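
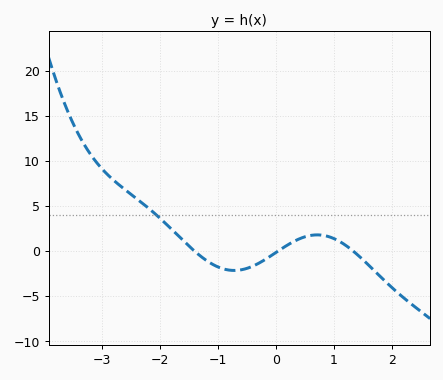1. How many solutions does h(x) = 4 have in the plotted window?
1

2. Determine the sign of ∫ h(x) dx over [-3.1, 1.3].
positive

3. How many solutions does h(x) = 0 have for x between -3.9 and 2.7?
3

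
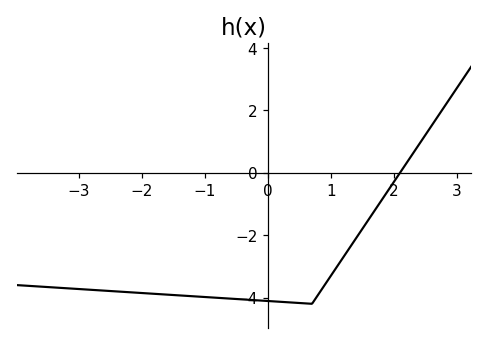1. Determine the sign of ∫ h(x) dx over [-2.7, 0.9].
negative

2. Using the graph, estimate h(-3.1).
-3.71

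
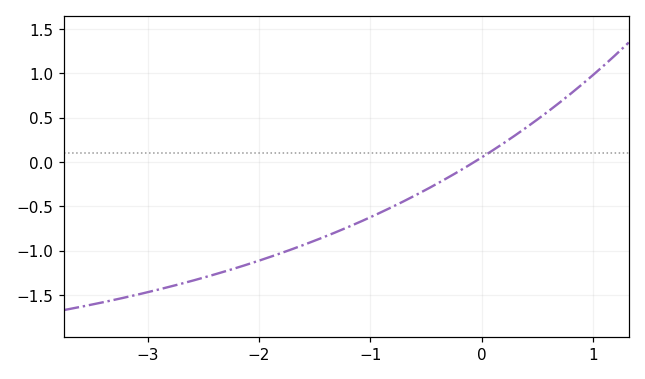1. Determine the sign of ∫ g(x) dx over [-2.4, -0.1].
negative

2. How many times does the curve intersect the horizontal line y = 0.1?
1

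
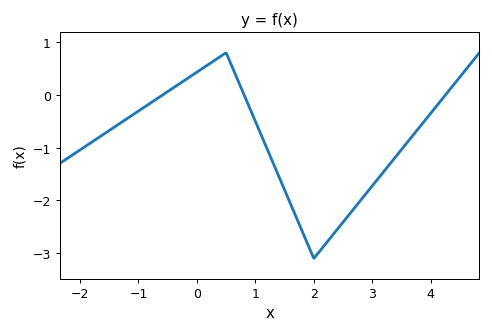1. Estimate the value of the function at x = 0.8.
0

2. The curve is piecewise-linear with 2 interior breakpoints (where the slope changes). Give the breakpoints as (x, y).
(0.5, 0.8); (2, -3.1)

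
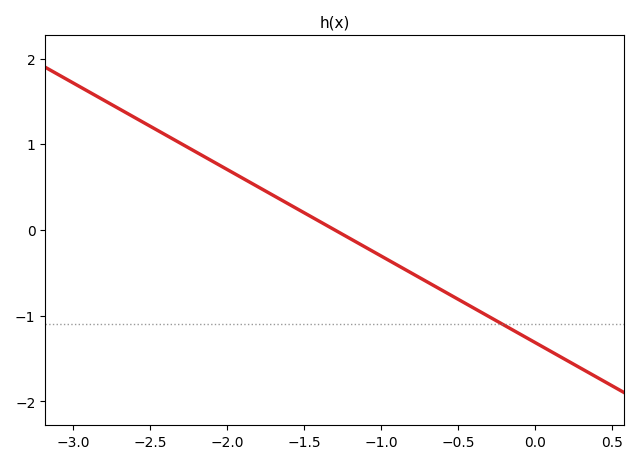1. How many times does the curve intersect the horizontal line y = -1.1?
1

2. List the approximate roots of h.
-1.3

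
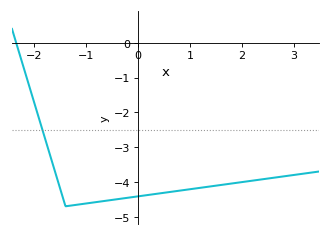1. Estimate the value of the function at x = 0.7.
-4.27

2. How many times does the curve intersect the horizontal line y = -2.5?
1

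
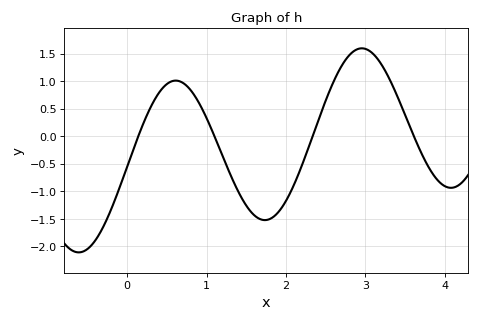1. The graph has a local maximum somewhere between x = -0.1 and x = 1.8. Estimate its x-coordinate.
0.6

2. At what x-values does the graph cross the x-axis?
0.1, 1.1, 2.3, 3.6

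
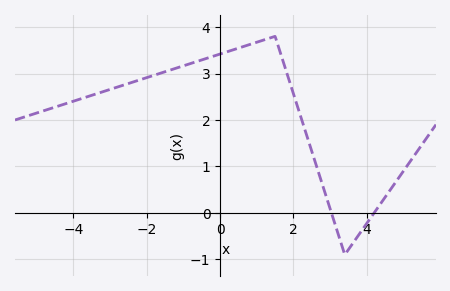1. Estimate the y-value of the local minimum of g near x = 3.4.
-0.899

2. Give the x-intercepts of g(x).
3.04, 4.2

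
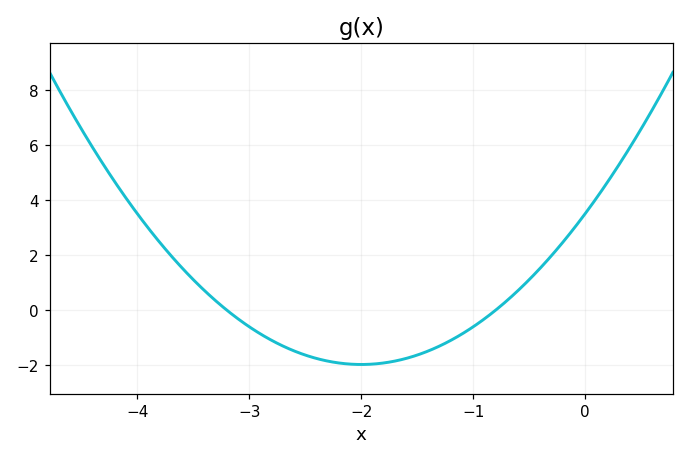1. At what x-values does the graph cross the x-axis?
-3.2, -0.8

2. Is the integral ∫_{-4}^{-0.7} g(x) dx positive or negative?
negative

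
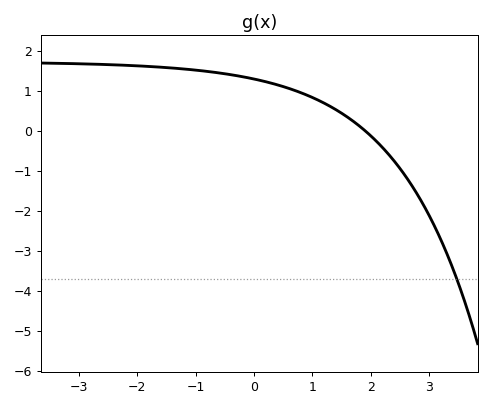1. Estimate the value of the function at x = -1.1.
1.5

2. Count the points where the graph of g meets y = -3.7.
1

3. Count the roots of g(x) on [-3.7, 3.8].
1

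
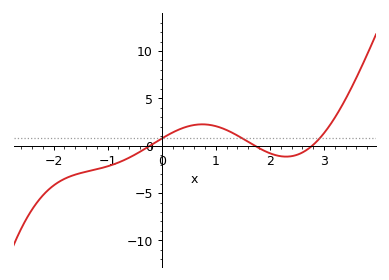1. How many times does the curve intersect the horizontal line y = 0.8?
3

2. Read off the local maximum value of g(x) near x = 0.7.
2.26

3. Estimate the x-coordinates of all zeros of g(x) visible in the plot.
-0.217, 1.72, 2.78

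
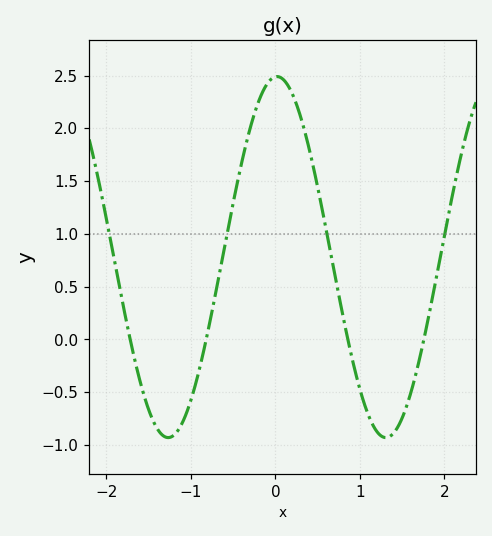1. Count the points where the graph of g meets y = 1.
4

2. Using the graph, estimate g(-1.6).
-0.397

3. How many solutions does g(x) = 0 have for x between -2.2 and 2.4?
4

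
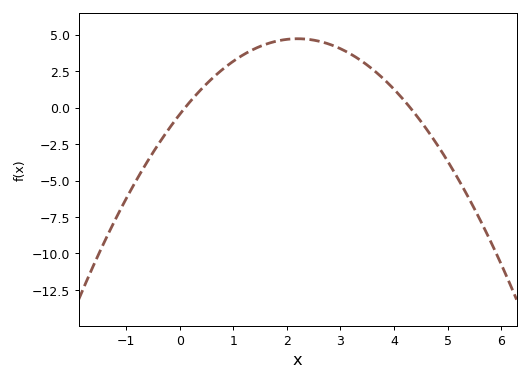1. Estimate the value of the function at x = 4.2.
0.5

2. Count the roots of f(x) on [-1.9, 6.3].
2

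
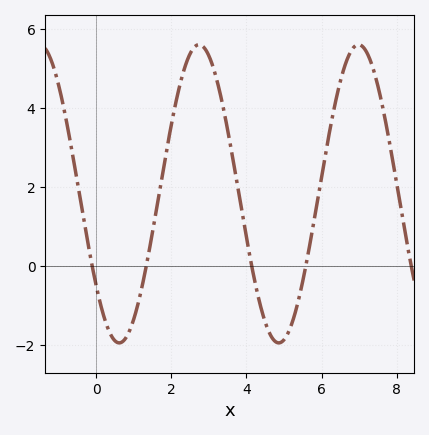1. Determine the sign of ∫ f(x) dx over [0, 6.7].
positive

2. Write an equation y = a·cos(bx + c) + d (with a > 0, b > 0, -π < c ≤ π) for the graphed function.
y = 3.78cos(1.48x + 2.23) + 1.83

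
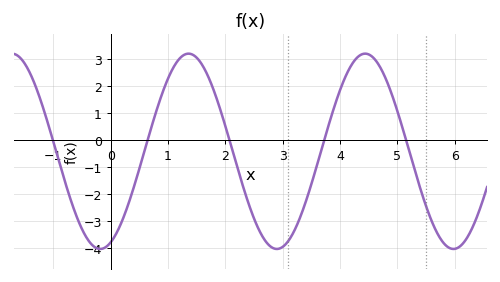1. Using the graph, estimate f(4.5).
3.2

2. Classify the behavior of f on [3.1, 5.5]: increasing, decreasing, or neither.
neither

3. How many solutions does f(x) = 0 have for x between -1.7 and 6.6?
5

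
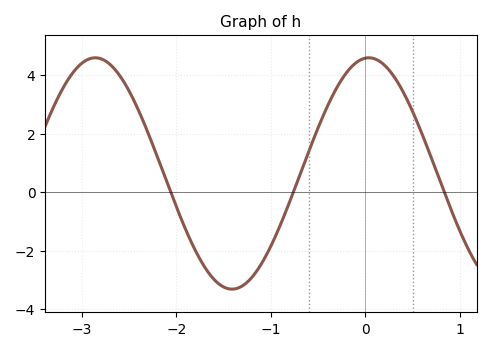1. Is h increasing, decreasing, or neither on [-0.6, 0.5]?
neither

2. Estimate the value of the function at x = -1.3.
-3.2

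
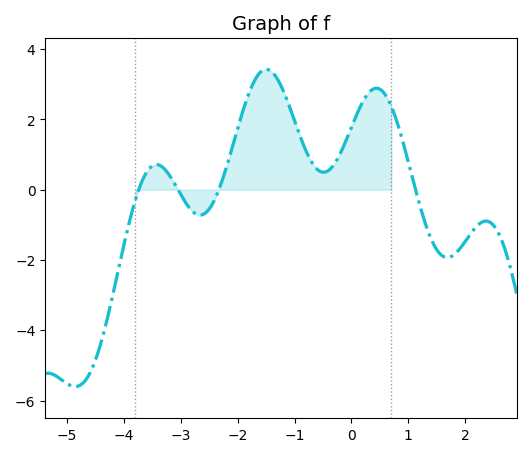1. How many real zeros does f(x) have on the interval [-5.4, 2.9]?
4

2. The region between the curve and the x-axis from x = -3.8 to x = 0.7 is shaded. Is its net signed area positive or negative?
positive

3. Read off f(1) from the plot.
0.8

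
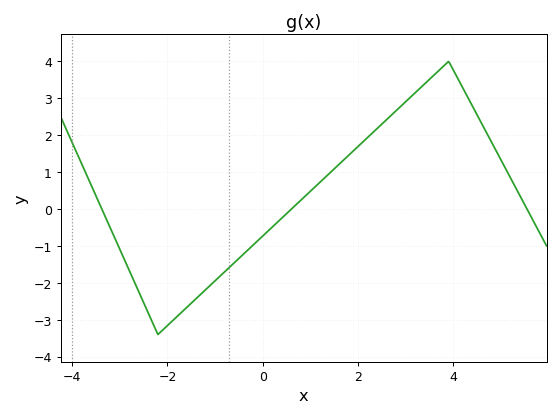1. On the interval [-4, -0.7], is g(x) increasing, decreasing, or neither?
neither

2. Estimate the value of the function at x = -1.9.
-3.04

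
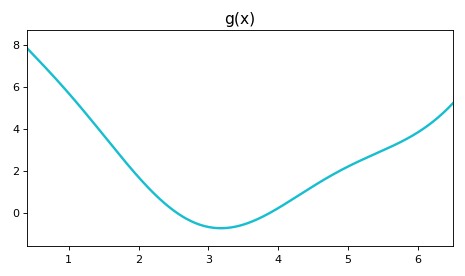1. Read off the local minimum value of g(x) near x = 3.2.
-0.8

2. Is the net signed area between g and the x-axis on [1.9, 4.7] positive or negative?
positive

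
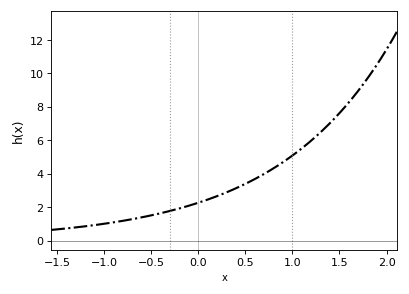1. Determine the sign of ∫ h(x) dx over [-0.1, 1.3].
positive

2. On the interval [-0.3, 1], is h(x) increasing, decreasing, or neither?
increasing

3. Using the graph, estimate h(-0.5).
1.52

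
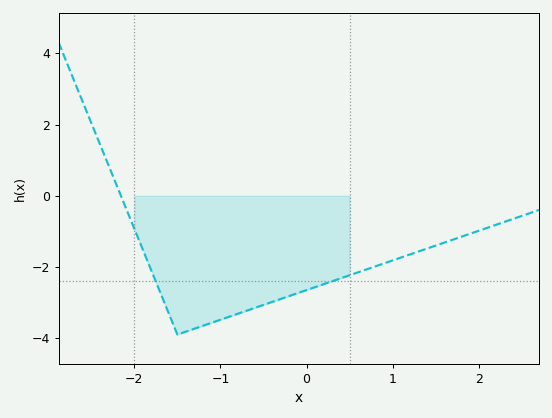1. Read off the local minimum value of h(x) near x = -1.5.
-3.8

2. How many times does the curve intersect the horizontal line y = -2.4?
2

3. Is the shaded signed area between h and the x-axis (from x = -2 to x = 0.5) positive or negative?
negative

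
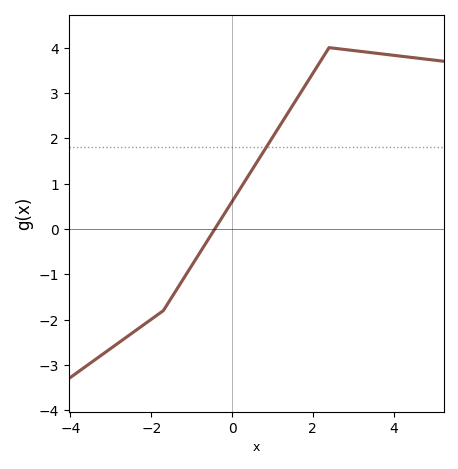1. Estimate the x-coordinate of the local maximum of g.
2.4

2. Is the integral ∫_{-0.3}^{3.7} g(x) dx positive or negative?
positive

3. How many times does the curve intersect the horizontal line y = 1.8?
1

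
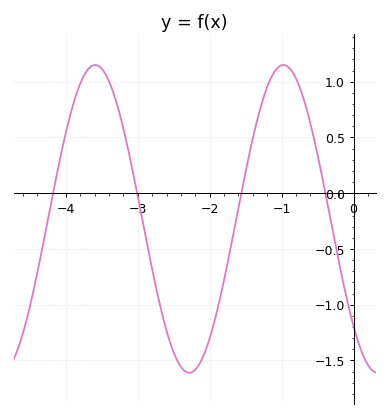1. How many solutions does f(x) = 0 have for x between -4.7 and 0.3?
4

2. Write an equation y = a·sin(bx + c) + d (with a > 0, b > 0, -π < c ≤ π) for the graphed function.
y = 1.38sin(2.4x - 2.37) - 0.23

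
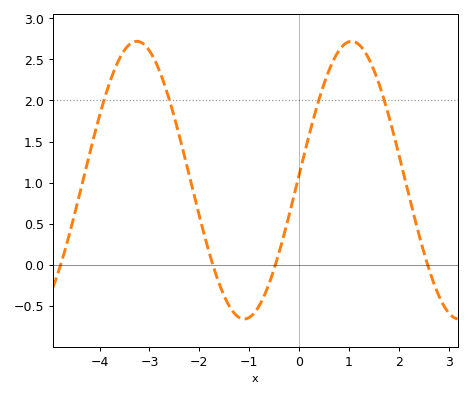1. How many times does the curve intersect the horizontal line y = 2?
4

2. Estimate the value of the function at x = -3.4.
2.7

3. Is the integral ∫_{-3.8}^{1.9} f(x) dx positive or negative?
positive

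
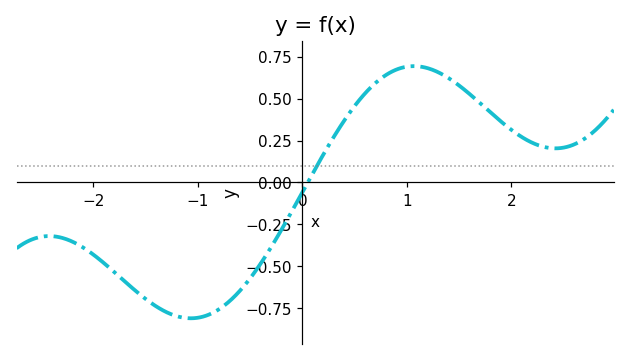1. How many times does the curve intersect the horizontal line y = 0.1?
1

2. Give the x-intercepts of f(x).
0.1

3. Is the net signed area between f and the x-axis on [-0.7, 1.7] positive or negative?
positive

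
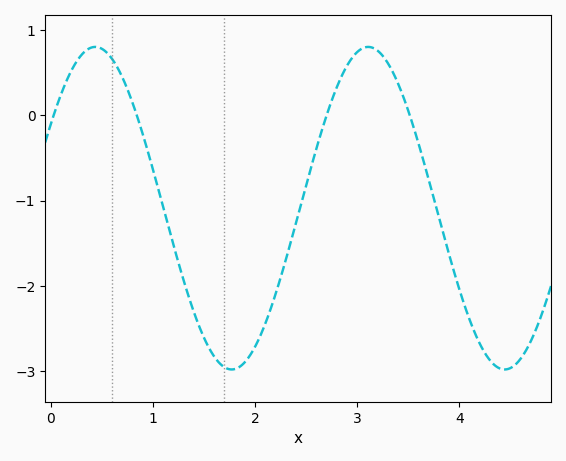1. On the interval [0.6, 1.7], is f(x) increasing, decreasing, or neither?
decreasing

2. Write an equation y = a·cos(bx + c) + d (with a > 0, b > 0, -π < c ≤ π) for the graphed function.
y = 1.89cos(2.35x - 1.02) - 1.09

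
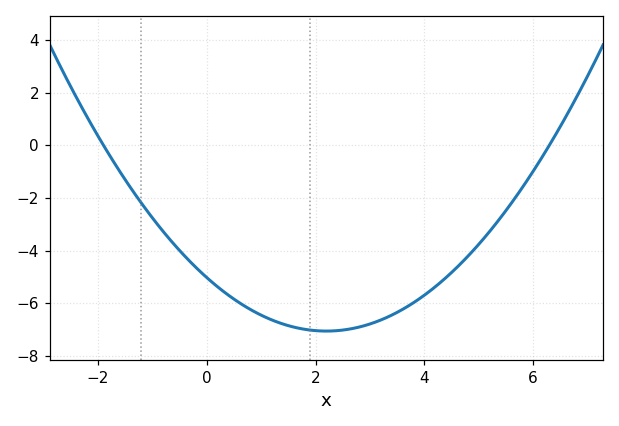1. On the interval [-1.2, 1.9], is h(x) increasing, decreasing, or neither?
decreasing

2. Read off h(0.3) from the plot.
-5.54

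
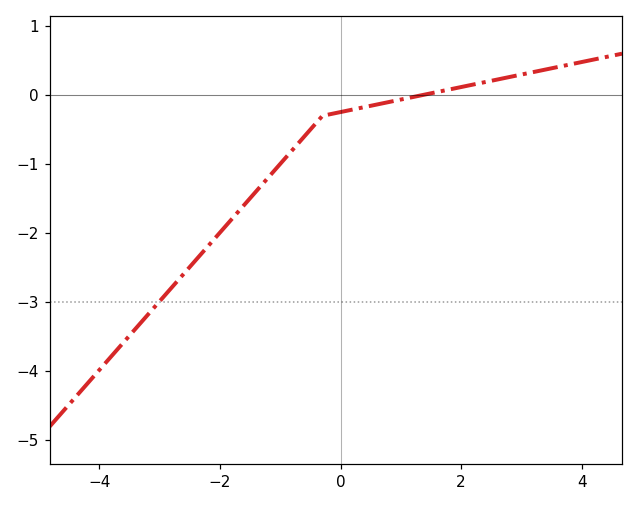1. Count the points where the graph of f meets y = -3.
1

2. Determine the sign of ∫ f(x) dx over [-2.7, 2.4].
negative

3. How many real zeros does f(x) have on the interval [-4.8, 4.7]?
1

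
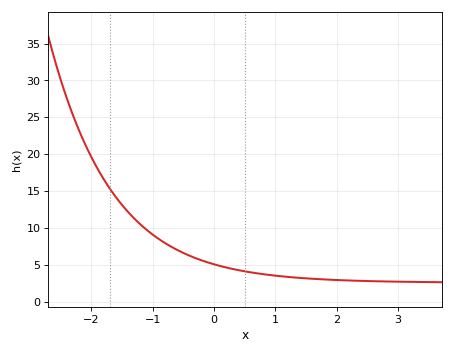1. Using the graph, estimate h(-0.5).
6.66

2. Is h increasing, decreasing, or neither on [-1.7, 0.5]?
decreasing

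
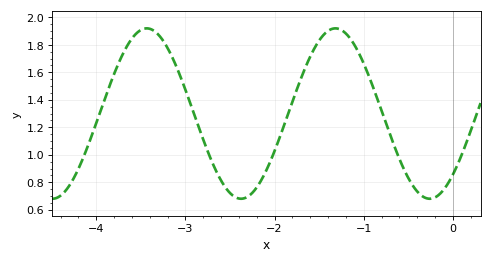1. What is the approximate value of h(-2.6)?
0.813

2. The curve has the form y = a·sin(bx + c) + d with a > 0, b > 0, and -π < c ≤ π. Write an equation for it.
y = 0.62sin(2.97x - 0.8) + 1.3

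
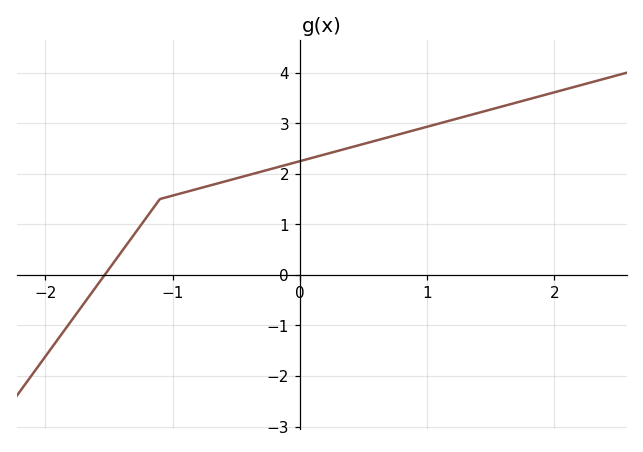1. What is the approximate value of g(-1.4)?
0.5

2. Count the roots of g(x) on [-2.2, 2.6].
1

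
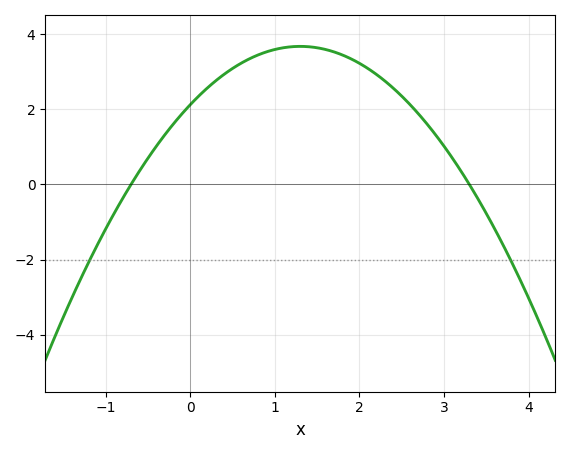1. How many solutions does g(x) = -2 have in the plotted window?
2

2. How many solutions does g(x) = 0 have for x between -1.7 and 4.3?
2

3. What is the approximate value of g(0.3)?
2.8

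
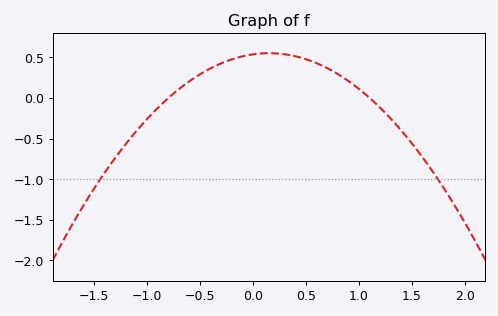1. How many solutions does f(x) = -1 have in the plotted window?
2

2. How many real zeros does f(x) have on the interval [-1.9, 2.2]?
2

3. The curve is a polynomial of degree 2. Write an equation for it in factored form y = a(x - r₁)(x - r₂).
y = -0.61(x + 0.8)(x - 1.1)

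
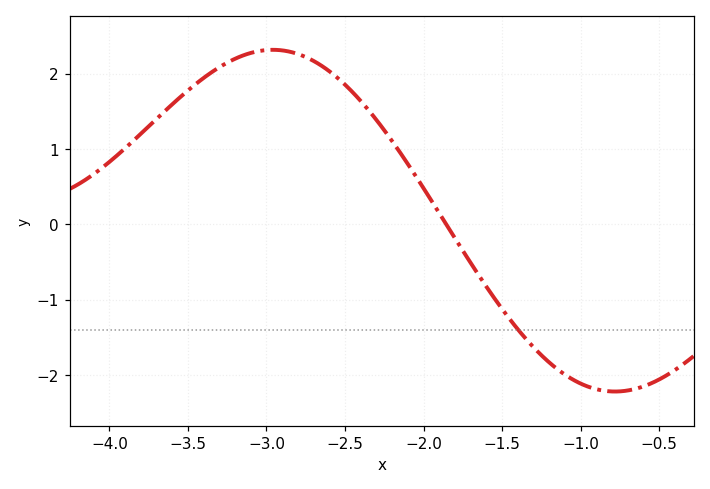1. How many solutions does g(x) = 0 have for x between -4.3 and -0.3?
1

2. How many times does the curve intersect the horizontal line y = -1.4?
1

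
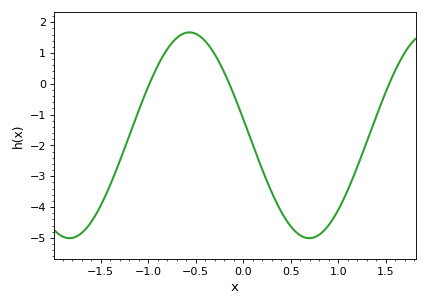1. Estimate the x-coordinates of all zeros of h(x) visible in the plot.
-0.987, -0.146, 1.54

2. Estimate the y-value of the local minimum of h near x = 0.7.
-5.01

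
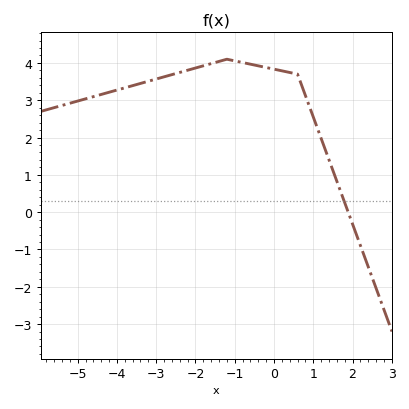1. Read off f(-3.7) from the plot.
3.36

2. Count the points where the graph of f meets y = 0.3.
1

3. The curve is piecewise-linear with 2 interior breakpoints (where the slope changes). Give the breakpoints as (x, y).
(-1.2, 4.1); (0.6, 3.7)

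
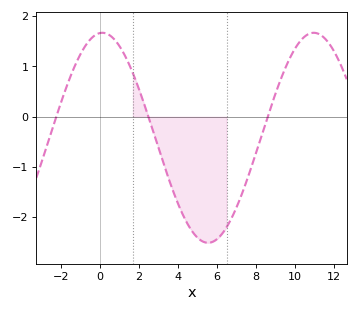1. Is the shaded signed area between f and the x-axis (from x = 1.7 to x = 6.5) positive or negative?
negative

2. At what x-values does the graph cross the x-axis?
-2.22, 2.5, 8.61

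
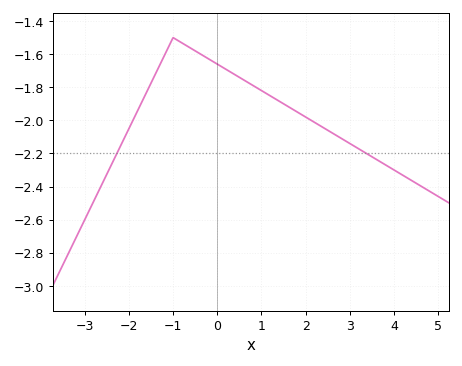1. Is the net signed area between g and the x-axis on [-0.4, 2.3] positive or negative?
negative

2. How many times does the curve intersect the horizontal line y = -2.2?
2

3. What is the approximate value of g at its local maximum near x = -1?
-1.5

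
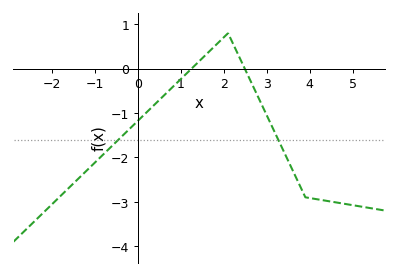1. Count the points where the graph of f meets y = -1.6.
2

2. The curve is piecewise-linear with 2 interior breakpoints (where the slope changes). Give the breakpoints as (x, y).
(2.1, 0.8); (3.9, -2.9)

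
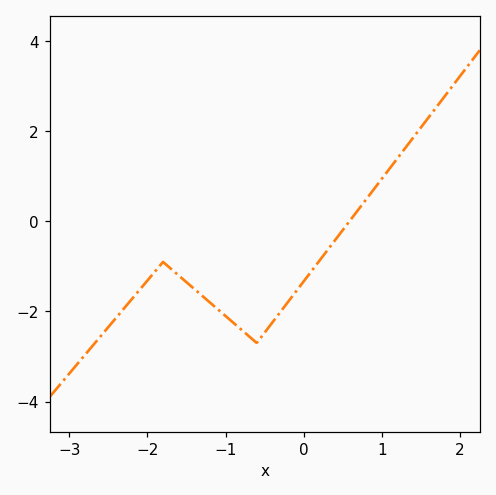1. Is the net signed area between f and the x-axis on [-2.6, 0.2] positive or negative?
negative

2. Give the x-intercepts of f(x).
0.6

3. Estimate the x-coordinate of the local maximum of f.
-1.8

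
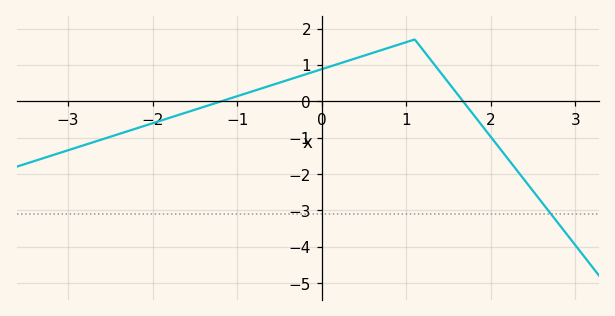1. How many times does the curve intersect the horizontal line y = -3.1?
1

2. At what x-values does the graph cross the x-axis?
-1.2, 1.7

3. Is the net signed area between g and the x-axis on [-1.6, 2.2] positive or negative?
positive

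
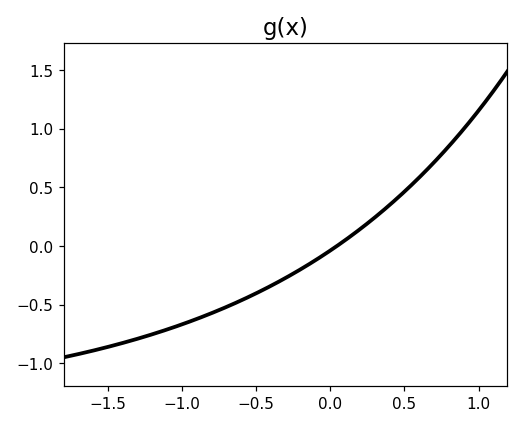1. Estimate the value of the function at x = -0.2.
-0.2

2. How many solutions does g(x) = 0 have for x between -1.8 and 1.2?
1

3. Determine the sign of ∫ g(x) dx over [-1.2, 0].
negative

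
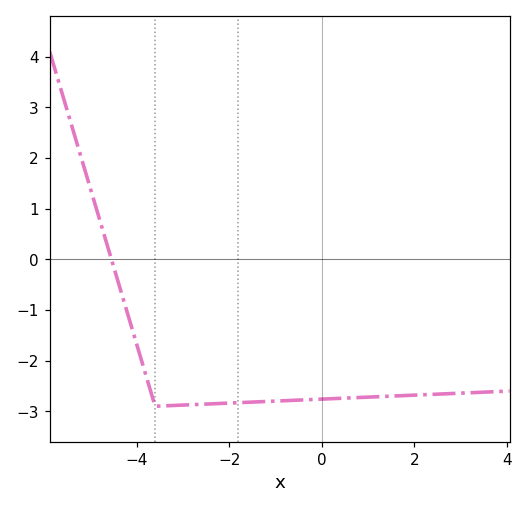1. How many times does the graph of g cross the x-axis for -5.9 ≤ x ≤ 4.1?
1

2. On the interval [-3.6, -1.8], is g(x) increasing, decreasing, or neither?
increasing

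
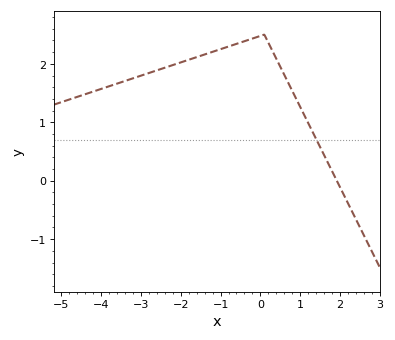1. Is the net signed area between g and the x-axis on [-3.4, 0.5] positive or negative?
positive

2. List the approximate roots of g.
2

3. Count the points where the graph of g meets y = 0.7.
1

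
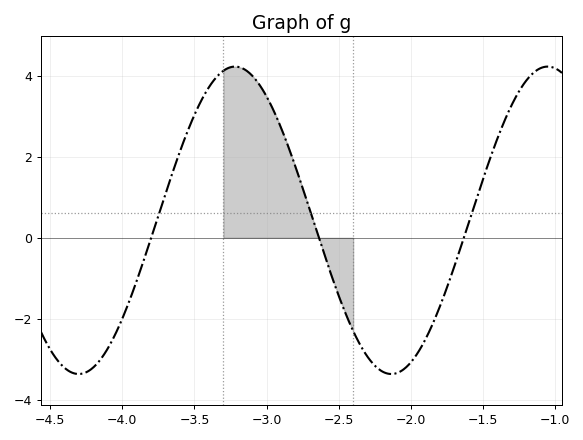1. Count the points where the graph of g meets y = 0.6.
3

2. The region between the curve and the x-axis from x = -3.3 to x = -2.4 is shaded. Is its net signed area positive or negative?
positive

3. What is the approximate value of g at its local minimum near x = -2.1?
-3.4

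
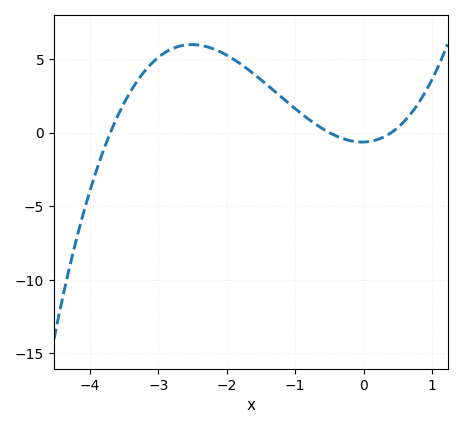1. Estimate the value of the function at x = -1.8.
4.67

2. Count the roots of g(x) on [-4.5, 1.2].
3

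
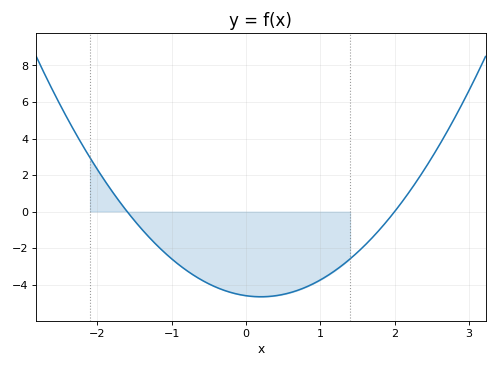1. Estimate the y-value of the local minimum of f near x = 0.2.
-4.67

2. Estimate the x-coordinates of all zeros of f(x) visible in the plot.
-1.6, 2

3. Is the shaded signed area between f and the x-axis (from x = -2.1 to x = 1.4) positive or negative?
negative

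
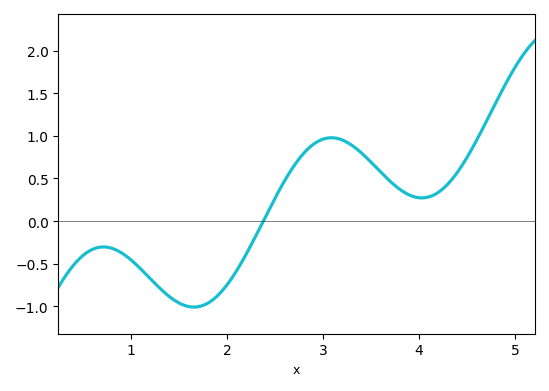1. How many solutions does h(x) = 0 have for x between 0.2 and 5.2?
1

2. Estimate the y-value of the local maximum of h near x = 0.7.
-0.3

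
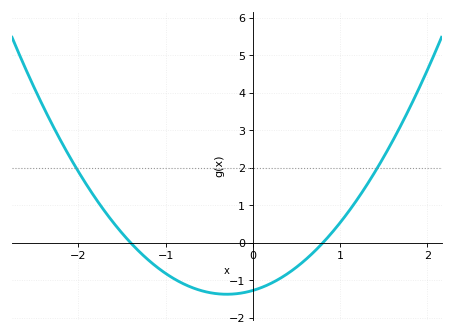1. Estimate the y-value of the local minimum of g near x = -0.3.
-1.4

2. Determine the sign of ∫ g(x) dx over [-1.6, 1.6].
negative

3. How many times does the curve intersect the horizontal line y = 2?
2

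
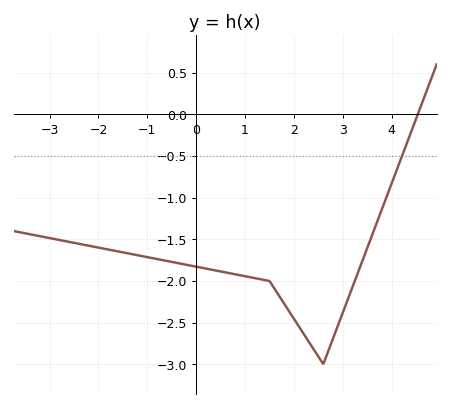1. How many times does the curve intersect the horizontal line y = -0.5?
1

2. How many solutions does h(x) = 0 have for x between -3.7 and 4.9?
1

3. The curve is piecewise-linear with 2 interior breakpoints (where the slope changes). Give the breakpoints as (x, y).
(1.5, -2); (2.6, -3)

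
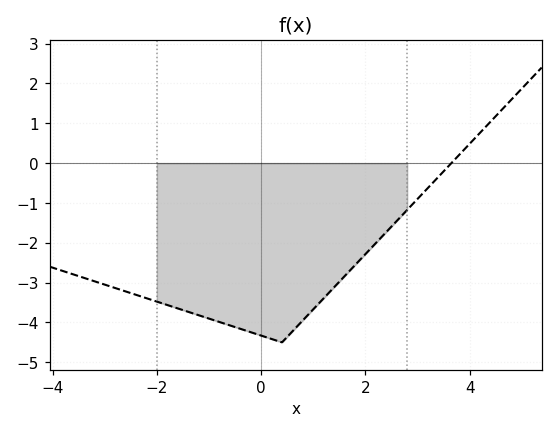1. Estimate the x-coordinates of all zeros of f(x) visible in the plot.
3.6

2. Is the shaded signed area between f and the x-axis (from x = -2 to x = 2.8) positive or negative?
negative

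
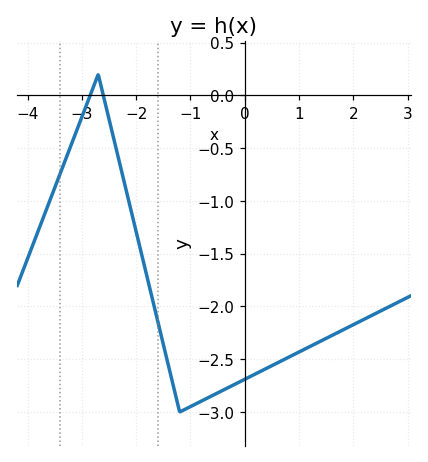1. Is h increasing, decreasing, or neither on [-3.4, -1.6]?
neither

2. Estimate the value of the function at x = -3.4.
-0.739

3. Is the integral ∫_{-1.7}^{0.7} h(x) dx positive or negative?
negative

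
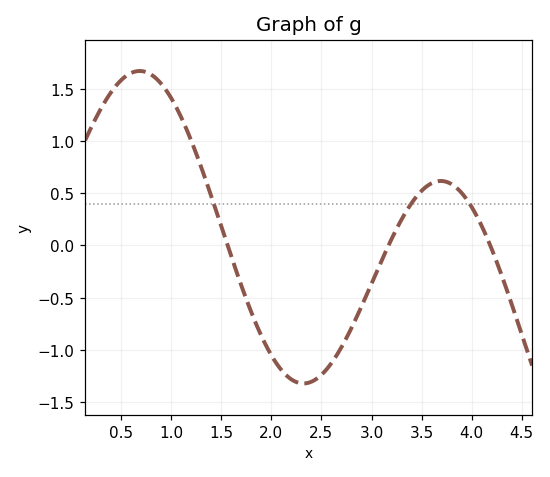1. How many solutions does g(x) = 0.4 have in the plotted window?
3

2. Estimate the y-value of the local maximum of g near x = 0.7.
1.65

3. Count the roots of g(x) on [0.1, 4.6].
3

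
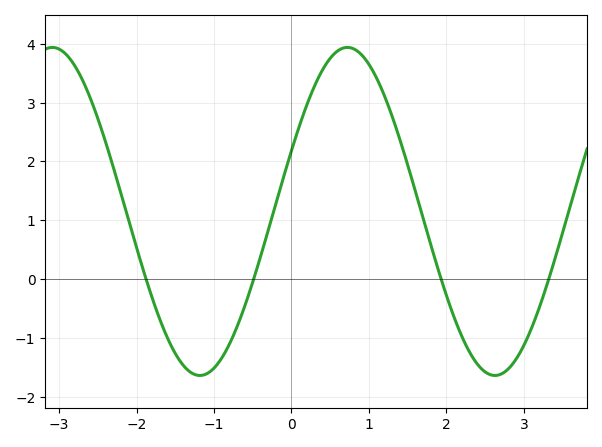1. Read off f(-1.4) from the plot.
-1.5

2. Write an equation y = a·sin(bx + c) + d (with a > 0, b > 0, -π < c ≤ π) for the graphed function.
y = 2.79sin(1.6x + 0.38) + 1.15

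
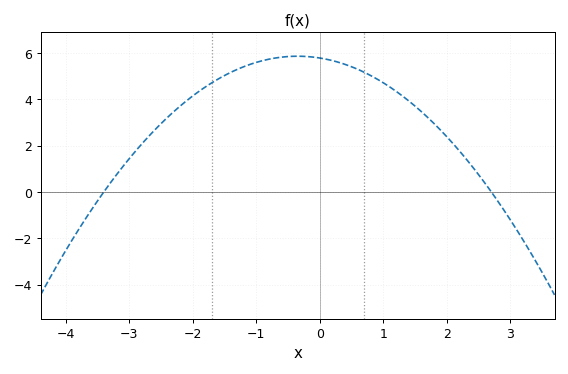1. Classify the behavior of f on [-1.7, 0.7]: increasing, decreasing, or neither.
neither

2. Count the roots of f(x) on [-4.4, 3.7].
2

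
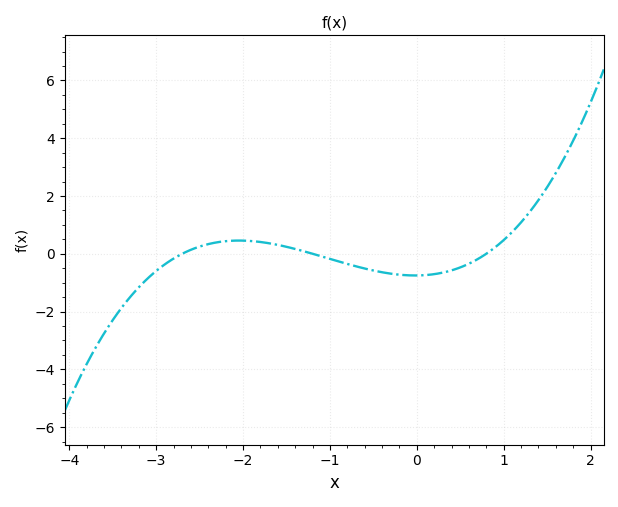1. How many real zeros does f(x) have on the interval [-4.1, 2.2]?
3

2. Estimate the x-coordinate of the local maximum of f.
-2.05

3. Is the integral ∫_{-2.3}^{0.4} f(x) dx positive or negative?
negative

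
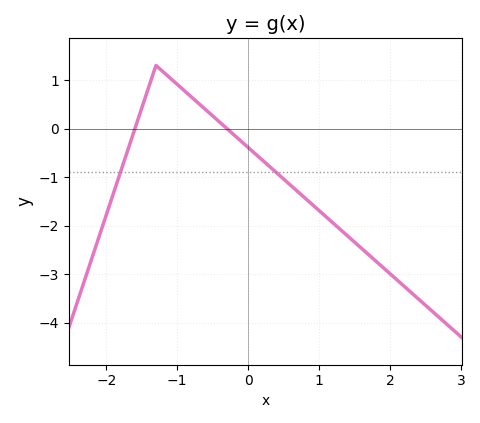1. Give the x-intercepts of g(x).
-1.6, -0.3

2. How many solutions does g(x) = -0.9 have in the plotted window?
2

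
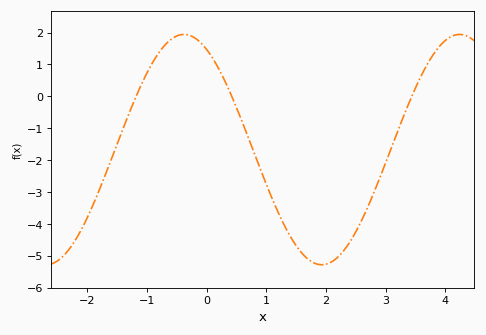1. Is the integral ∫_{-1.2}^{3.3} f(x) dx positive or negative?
negative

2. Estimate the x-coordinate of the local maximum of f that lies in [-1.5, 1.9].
-0.4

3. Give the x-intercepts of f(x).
-1.2, 0.4, 3.4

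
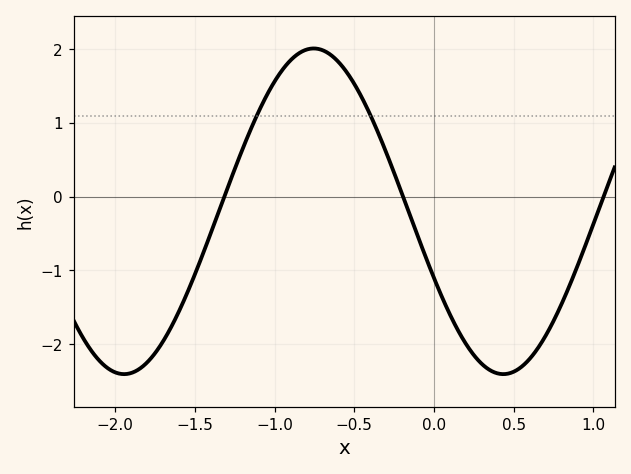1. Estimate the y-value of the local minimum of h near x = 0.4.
-2.41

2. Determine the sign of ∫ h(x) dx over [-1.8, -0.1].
positive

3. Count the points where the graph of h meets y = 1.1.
2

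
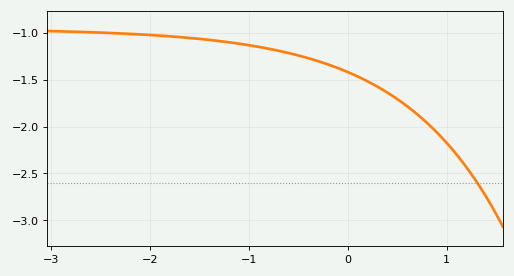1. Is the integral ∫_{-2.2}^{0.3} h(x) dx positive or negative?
negative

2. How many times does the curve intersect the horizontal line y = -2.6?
1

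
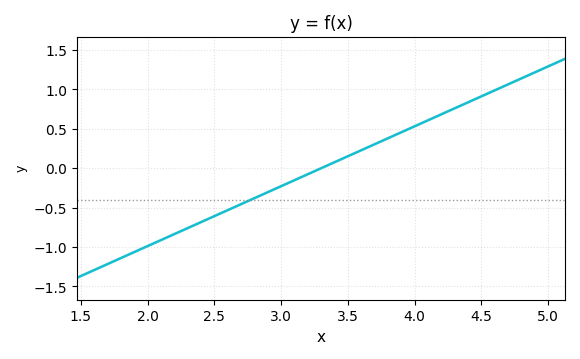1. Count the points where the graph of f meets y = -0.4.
1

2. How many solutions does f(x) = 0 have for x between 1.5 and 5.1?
1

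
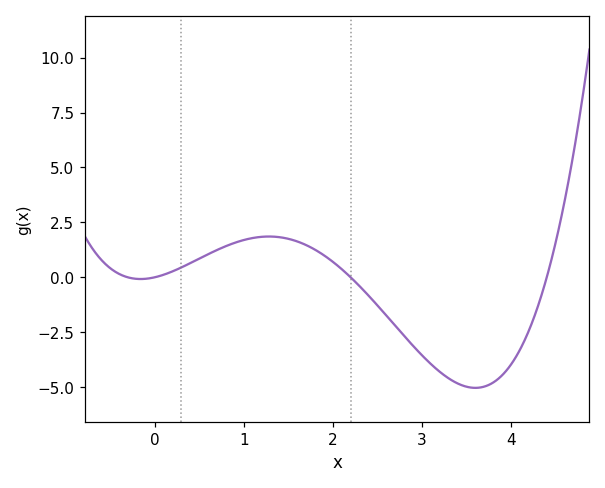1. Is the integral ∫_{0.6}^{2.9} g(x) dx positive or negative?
positive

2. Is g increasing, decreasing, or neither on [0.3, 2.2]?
neither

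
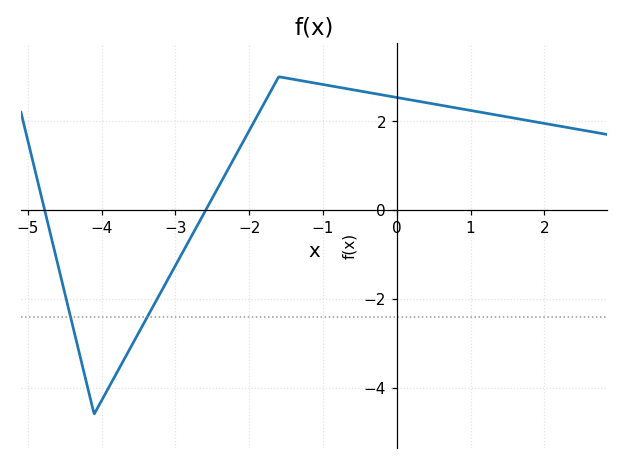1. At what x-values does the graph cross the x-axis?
-4.8, -2.6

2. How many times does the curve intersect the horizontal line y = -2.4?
2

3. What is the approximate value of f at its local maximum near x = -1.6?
3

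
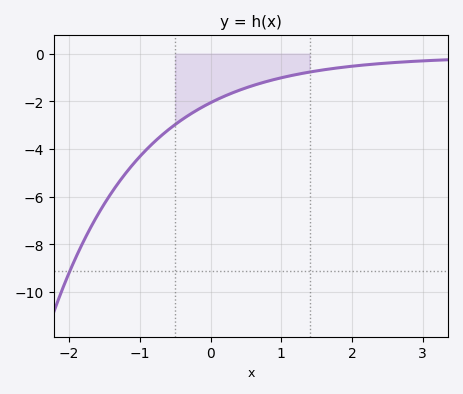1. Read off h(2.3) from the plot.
-0.4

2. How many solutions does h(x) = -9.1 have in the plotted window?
1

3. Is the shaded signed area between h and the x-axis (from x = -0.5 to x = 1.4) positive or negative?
negative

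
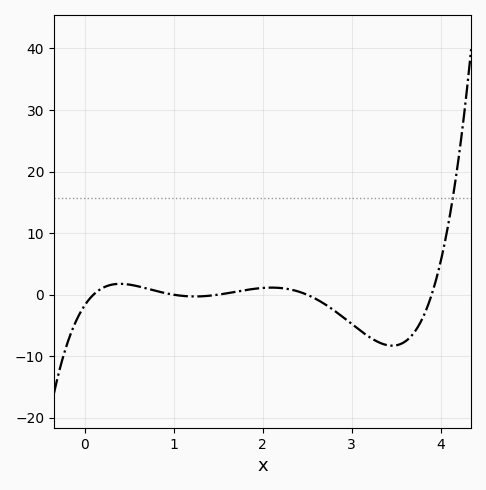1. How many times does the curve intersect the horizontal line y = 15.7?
1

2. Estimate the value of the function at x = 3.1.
-6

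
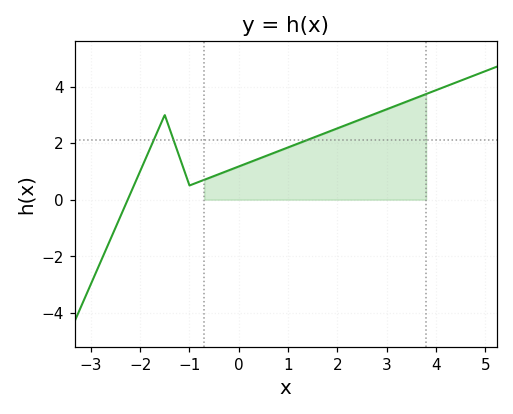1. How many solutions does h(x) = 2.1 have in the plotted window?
3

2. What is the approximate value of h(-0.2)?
1.04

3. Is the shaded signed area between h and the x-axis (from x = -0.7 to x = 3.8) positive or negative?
positive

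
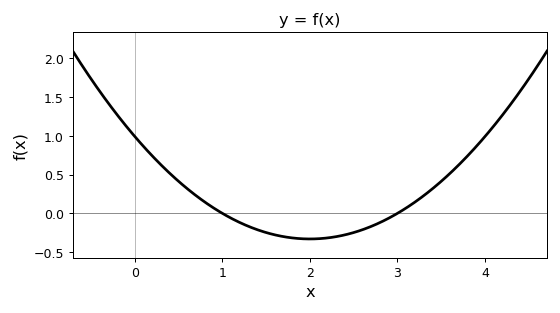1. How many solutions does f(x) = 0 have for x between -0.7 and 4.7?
2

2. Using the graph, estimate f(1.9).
-0.35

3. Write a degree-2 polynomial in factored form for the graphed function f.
y = 0.33(x - 1)(x - 3)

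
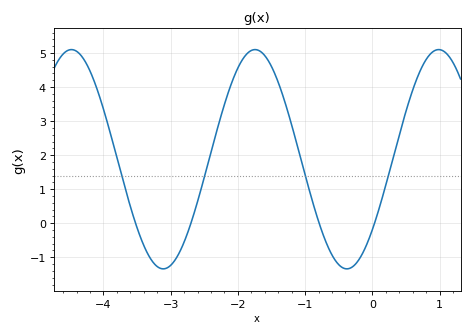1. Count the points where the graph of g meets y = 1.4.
4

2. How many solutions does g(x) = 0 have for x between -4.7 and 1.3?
4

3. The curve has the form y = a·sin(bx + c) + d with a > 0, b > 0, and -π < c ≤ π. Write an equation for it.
y = 3.22sin(2.3x - 0.7) + 1.88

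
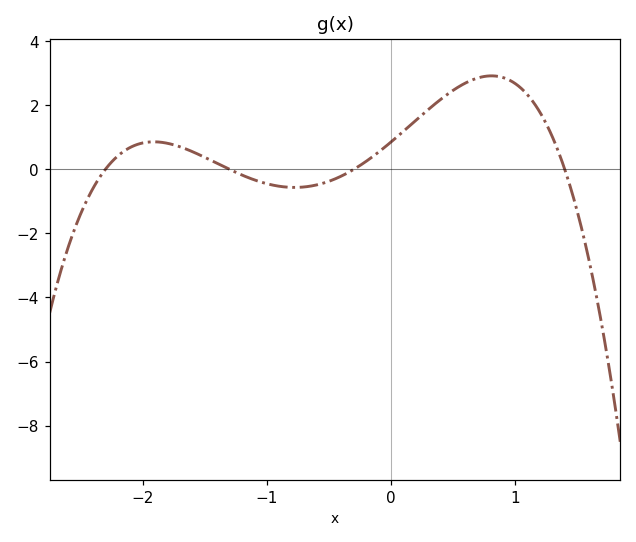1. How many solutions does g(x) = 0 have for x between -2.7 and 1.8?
4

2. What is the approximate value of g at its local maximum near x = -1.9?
0.8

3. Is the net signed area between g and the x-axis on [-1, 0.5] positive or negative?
positive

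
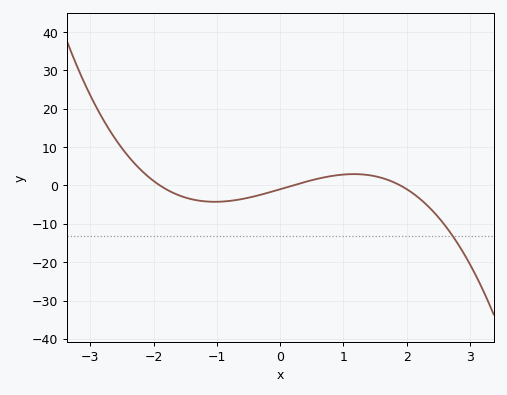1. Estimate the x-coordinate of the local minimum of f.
-1.03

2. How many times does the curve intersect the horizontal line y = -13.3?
1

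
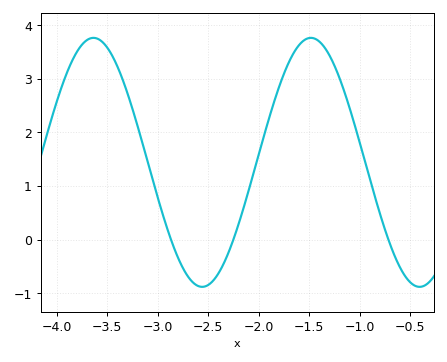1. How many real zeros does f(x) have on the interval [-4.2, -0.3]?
3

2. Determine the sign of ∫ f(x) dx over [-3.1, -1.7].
positive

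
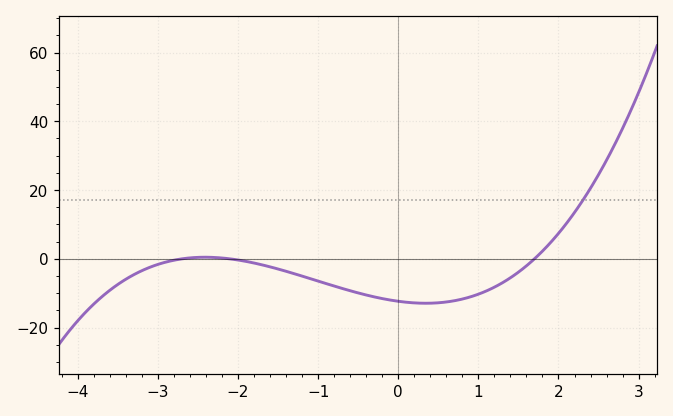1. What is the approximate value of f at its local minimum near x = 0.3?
-12.9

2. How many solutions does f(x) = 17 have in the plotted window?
1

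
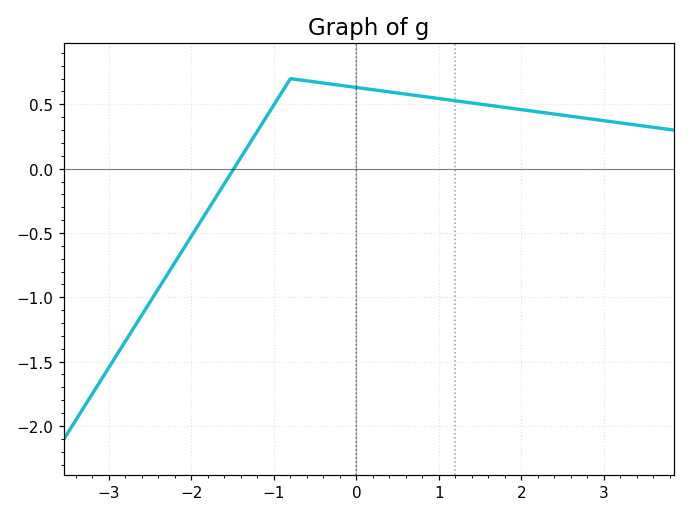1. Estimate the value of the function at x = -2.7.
-1.24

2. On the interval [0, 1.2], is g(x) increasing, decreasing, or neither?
decreasing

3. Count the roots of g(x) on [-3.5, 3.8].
1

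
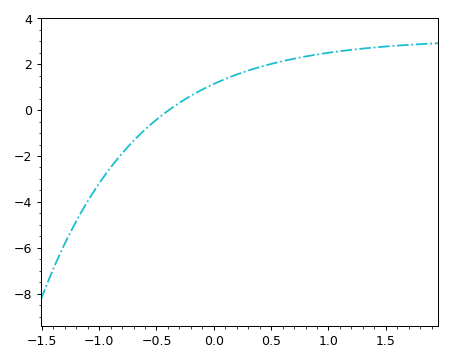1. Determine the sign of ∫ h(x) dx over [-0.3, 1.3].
positive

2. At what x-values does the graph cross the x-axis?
-0.392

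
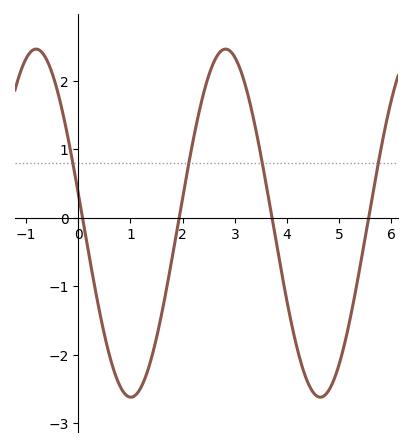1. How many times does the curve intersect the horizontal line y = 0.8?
4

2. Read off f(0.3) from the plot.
-0.9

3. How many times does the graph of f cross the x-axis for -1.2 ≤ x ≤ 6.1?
4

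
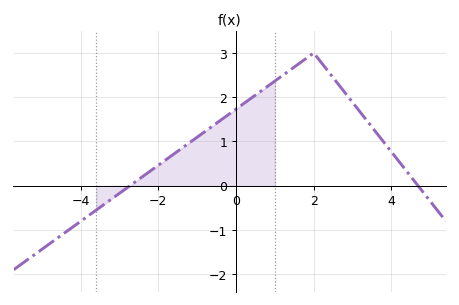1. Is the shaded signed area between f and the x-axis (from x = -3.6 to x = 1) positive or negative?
positive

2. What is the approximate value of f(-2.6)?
0.084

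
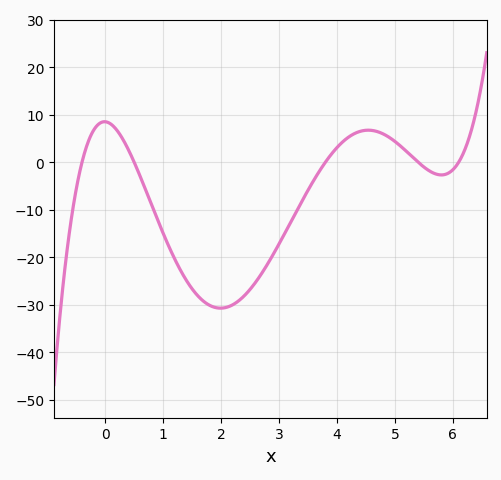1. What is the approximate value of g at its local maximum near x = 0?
9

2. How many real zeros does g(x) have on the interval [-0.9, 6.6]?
5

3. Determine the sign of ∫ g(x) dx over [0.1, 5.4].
negative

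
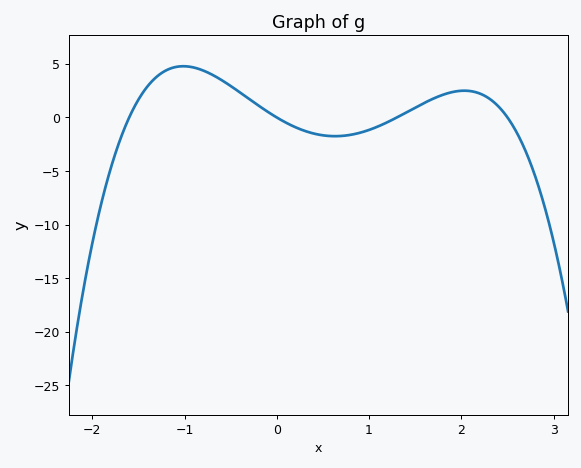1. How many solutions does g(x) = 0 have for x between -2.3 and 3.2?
4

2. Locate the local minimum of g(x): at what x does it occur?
0.631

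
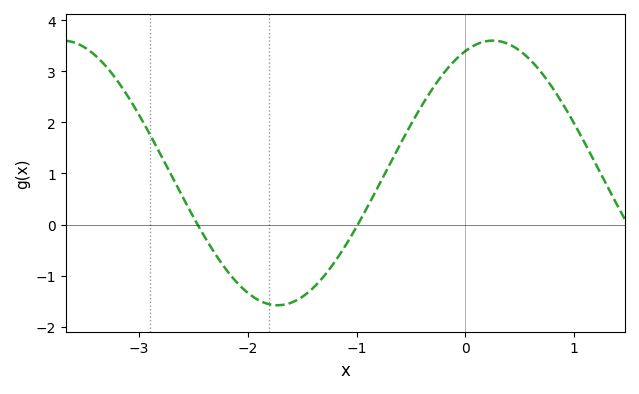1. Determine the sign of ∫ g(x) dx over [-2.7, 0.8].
positive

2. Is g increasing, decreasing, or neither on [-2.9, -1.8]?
decreasing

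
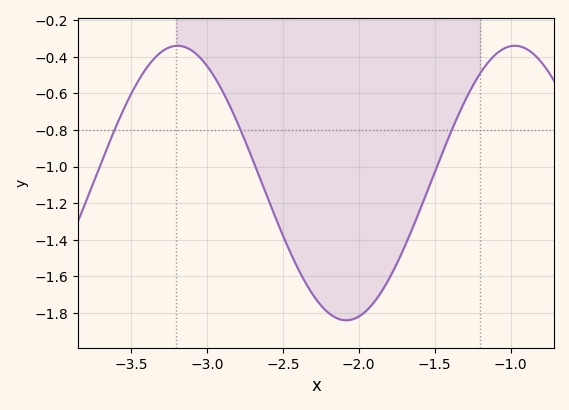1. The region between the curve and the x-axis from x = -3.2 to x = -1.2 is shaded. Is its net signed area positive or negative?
negative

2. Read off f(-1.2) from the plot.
-0.49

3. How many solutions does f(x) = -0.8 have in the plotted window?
3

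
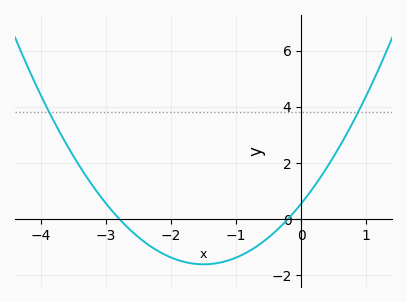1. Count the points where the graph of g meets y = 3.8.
2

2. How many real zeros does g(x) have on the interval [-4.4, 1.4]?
2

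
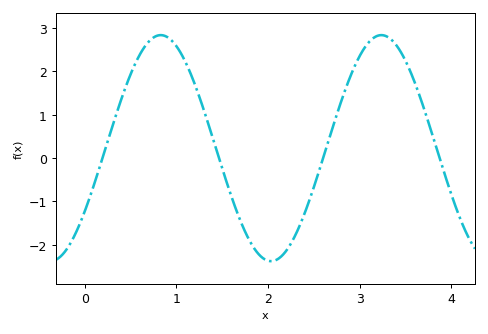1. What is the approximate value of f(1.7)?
-1.5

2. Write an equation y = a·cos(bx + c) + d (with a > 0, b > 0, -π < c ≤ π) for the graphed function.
y = 2.61cos(2.6x - 2.2) + 0.23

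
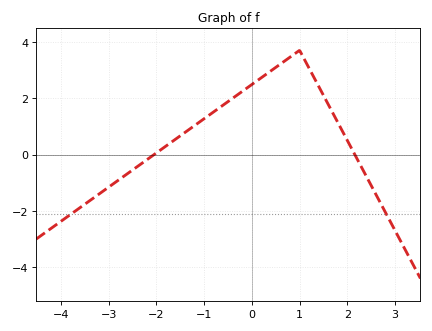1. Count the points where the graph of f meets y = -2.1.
2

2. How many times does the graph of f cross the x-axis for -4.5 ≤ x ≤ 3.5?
2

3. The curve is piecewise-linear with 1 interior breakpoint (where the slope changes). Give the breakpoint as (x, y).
(1, 3.7)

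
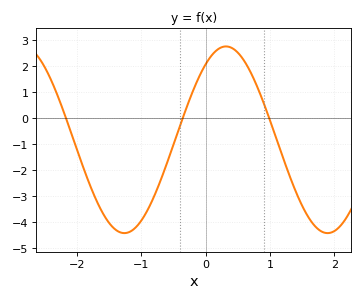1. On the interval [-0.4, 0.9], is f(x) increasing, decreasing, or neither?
neither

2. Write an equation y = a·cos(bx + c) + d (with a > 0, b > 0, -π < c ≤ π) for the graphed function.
y = 3.6cos(2x - 0.63) - 0.84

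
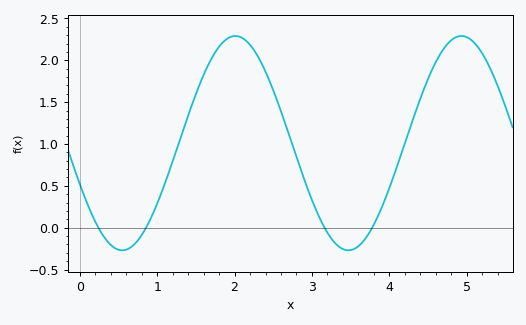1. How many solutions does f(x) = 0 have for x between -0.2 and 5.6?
4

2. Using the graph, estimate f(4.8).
2.25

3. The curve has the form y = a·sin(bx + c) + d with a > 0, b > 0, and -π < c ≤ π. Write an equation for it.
y = 1.28sin(2.1x - 2.8) + 1.01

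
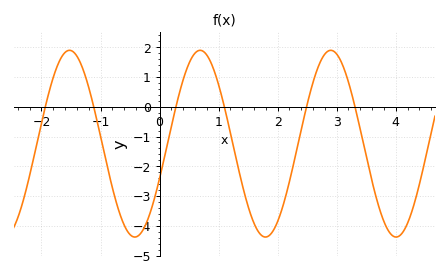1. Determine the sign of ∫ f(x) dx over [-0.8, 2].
negative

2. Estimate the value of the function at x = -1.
-0.989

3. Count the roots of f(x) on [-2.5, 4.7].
6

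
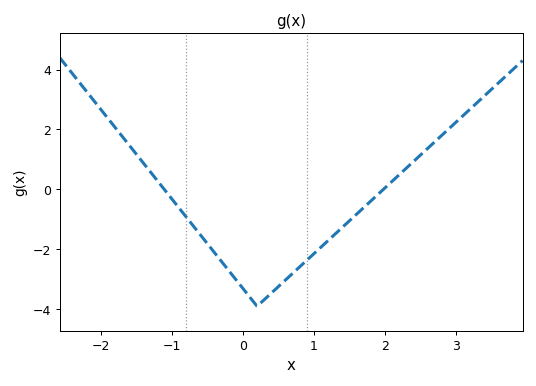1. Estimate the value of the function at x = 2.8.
1.8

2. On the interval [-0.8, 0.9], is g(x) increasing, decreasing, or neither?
neither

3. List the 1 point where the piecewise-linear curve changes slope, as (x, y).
(0.2, -3.9)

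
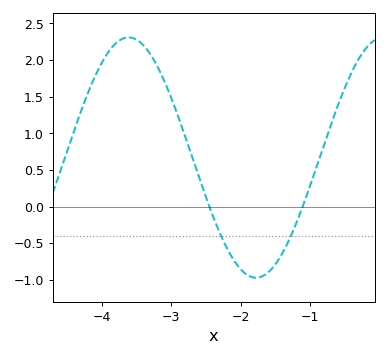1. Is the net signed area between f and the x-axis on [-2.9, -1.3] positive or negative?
negative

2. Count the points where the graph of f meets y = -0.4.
2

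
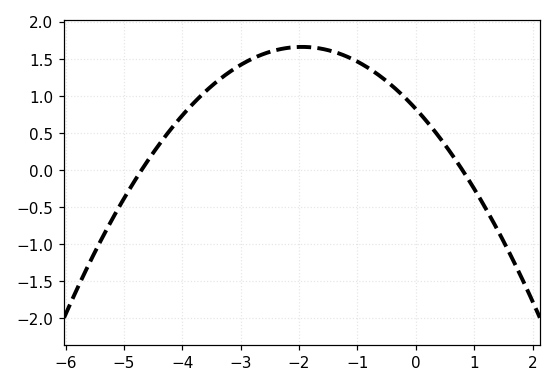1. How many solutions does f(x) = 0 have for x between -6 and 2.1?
2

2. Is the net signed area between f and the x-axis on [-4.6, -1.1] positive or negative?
positive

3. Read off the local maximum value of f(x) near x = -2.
1.66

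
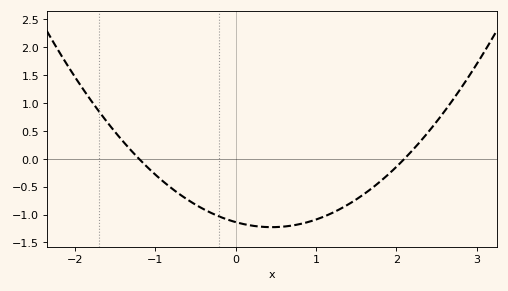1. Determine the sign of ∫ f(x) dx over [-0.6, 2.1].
negative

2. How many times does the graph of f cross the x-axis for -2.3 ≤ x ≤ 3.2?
2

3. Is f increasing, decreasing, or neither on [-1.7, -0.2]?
decreasing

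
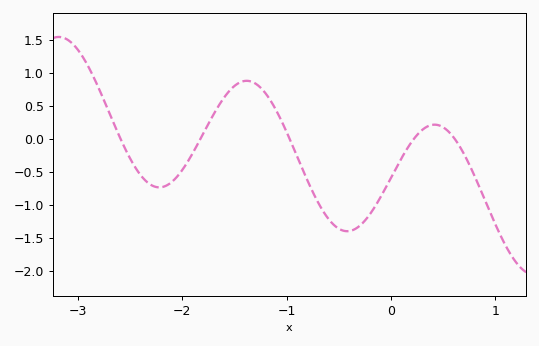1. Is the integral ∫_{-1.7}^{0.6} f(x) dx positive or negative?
negative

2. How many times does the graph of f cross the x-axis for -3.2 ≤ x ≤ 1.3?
5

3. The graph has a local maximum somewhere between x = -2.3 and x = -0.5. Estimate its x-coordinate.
-1.4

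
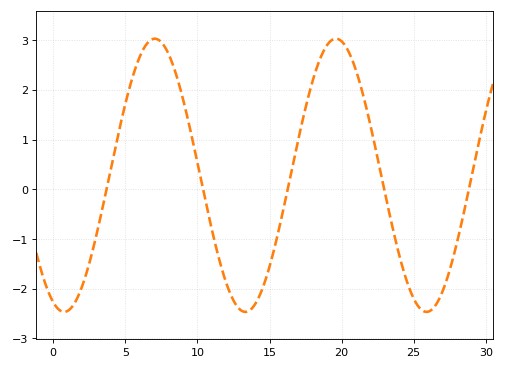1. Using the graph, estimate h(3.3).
-0.533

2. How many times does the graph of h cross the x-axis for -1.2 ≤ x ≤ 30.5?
5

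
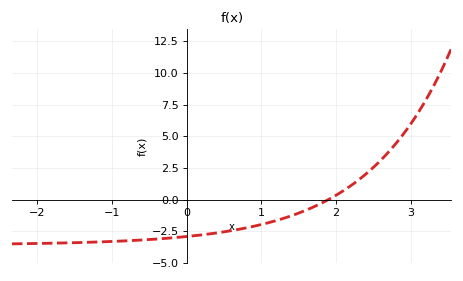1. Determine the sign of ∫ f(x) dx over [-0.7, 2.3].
negative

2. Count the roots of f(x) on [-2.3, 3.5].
1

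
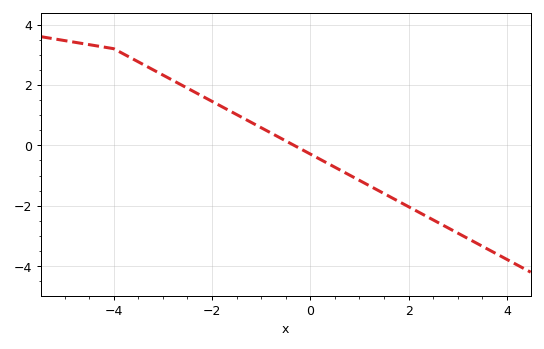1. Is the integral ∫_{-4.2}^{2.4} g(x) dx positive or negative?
positive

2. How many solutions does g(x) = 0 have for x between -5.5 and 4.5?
1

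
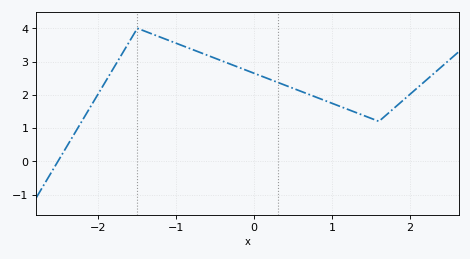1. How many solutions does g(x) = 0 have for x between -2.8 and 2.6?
1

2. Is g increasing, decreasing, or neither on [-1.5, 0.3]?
decreasing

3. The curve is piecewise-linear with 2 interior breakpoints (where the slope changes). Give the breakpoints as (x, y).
(-1.5, 4); (1.6, 1.2)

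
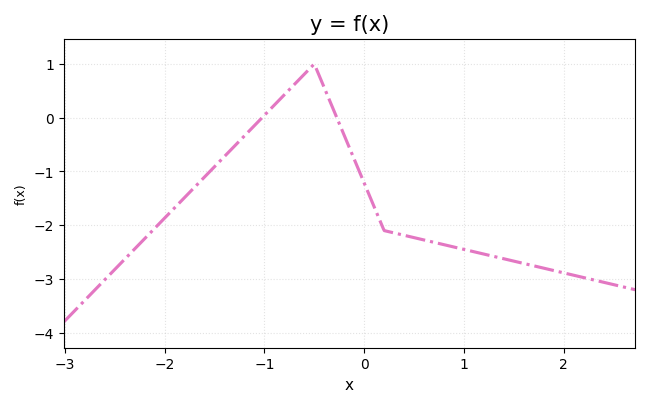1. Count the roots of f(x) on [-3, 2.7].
2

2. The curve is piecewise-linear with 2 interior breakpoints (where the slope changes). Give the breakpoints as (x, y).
(-0.5, 1); (0.2, -2.1)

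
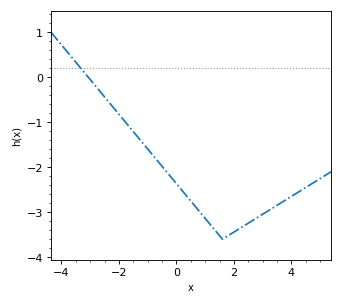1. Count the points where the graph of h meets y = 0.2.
1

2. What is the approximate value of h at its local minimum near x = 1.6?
-3.6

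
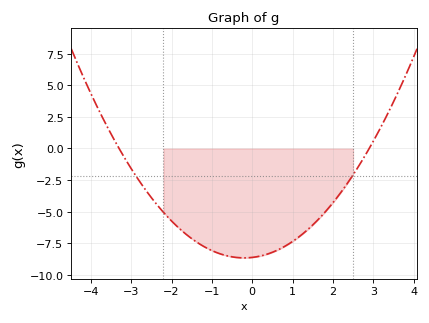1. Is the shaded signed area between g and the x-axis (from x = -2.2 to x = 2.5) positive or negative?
negative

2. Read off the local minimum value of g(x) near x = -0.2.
-8.6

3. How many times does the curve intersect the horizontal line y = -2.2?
2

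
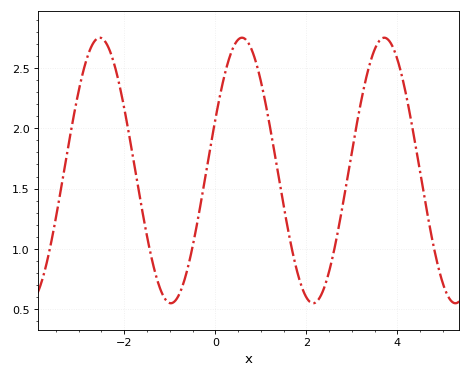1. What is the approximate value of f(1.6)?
1.15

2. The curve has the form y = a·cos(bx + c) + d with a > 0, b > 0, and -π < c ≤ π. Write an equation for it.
y = 1.1cos(2x - 1.2) + 1.65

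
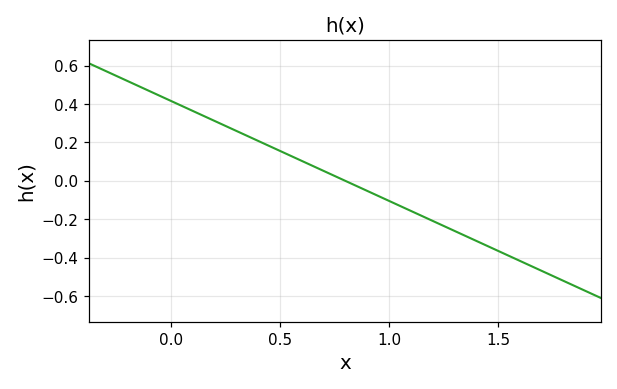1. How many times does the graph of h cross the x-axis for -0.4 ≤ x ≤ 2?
1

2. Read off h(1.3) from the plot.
-0.26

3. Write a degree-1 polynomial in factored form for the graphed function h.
y = -0.52(x - 0.8)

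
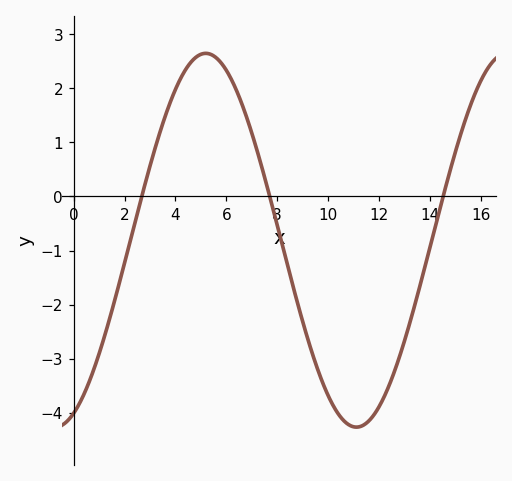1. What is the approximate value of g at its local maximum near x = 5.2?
2.6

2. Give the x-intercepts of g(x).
2.6, 7.8, 14.6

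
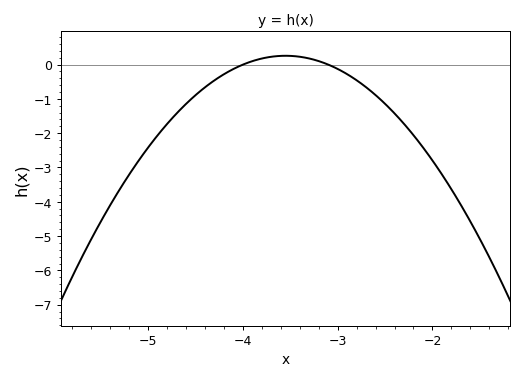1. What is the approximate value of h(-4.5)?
-0.889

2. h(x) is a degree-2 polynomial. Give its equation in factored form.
y = -1.27(x + 4)(x + 3.1)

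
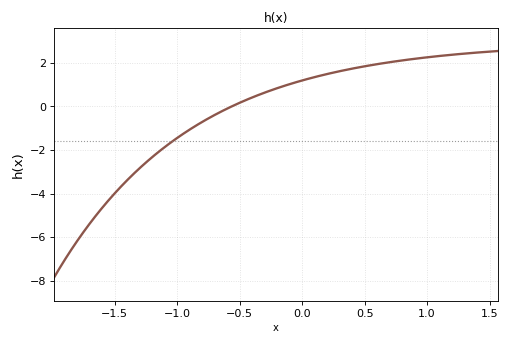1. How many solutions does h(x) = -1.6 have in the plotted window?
1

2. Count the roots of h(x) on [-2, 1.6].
1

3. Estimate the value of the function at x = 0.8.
2.2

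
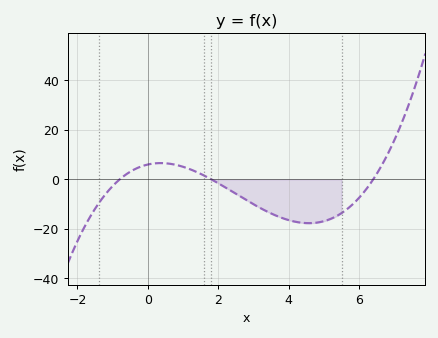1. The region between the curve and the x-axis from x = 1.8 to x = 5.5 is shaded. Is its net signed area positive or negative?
negative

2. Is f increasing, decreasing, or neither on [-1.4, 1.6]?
neither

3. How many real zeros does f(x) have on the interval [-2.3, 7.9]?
3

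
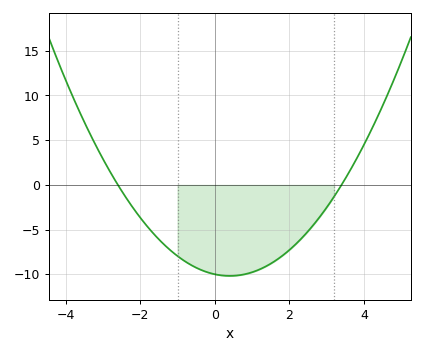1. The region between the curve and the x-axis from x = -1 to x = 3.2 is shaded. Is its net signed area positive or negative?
negative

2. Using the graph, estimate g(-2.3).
-1.93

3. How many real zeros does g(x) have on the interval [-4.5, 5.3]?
2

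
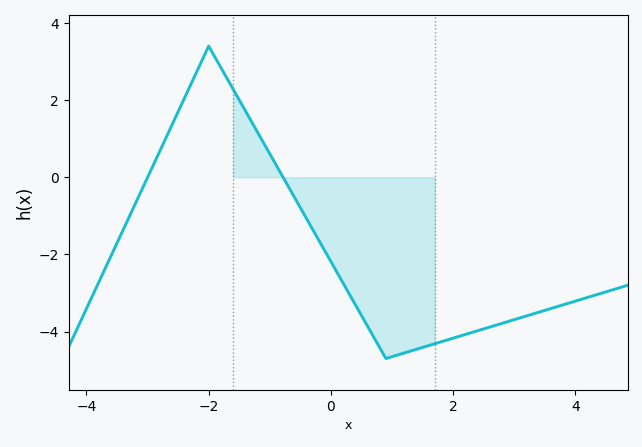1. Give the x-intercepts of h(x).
-3, -0.783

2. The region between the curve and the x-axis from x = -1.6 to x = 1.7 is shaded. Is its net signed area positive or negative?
negative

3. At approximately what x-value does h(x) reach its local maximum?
-2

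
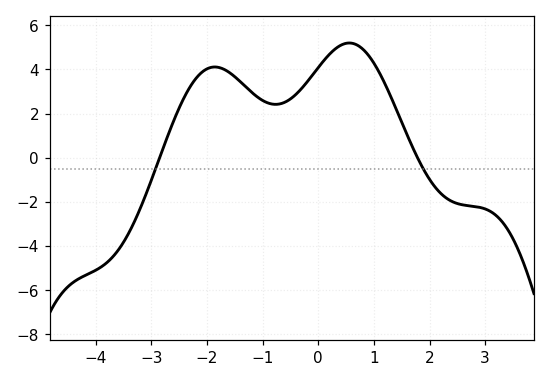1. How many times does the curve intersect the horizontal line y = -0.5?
2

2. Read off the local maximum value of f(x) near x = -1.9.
4.11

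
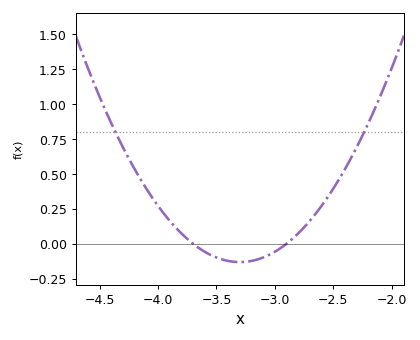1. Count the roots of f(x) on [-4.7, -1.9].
2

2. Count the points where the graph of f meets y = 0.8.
2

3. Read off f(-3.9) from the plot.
0.16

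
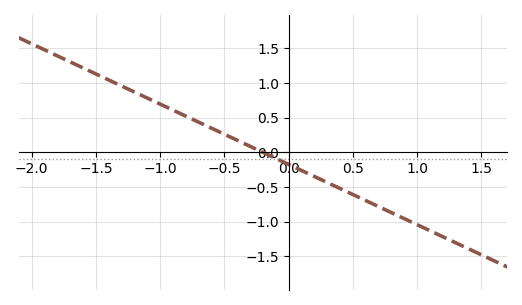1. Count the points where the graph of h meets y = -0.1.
1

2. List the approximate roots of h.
-0.2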